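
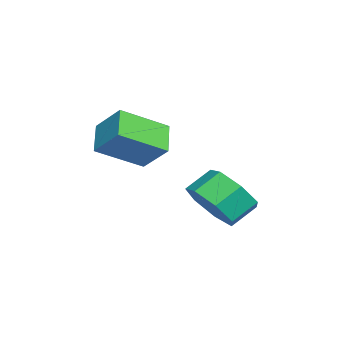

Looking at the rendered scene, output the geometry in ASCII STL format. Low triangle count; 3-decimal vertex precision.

solid 
facet normal -0.395 -0.638 -0.660
outer loop
vertex -0.376 -1.958 1.318
vertex -1.399 -2.091 2.059
vertex -1.21 -0.517 0.424
endloop
endfacet
facet normal 0.806 0.104 -0.583
outer loop
vertex -0.661 0.371 1.341
vertex -0.376 -1.958 1.318
vertex -1.21 -0.517 0.424
endloop
endfacet
facet normal -0.395 -0.639 -0.660
outer loop
vertex -1.21 -0.517 0.424
vertex -1.399 -2.091 2.059
vertex -2.233 -0.65 1.164
endloop
endfacet
facet normal -0.442 0.762 -0.474
outer loop
vertex -2.233 -0.65 1.164
vertex -0.661 0.371 1.341
vertex -1.21 -0.517 0.424
endloop
endfacet
facet normal 0.442 -0.762 0.473
outer loop
vertex -0.376 -1.958 1.318
vertex -0.85 -1.203 2.976
vertex -1.399 -2.091 2.059
endloop
endfacet
facet normal 0.806 0.104 -0.583
outer loop
vertex 0.173 -1.07 2.236
vertex -0.376 -1.958 1.318
vertex -0.661 0.371 1.341
endloop
endfacet
facet normal 0.441 -0.762 0.473
outer loop
vertex 0.173 -1.07 2.236
vertex -0.85 -1.203 2.976
vertex -0.376 -1.958 1.318
endloop
endfacet
facet normal -0.806 -0.104 0.583
outer loop
vertex -1.399 -2.091 2.059
vertex -0.85 -1.203 2.976
vertex -2.233 -0.65 1.164
endloop
endfacet
facet normal -0.442 0.762 -0.473
outer loop
vertex -1.684 0.238 2.082
vertex -0.661 0.371 1.341
vertex -2.233 -0.65 1.164
endloop
endfacet
facet normal -0.806 -0.105 0.583
outer loop
vertex -2.233 -0.65 1.164
vertex -0.85 -1.203 2.976
vertex -1.684 0.238 2.082
endloop
endfacet
facet normal 0.395 0.639 0.660
outer loop
vertex -1.684 0.238 2.082
vertex 0.173 -1.07 2.236
vertex -0.661 0.371 1.341
endloop
endfacet
facet normal 0.395 0.638 0.661
outer loop
vertex -0.85 -1.203 2.976
vertex 0.173 -1.07 2.236
vertex -1.684 0.238 2.082
endloop
endfacet
facet normal 0.490 -0.640 -0.592
outer loop
vertex -0.144 1.287 -0.159
vertex -0.661 1.695 -1.028
vertex 0.285 2.013 -0.588
endloop
endfacet
facet normal 0.745 -0.047 0.666
outer loop
vertex -0.144 1.287 -0.159
vertex 0.285 2.013 -0.588
vertex -0.702 2.017 0.516
endloop
endfacet
facet normal 0.745 -0.046 0.666
outer loop
vertex -0.702 2.017 0.516
vertex 0.285 2.013 -0.588
vertex -0.274 2.742 0.087
endloop
endfacet
facet normal -0.490 0.640 0.592
outer loop
vertex -0.702 2.017 0.516
vertex -0.274 2.742 0.087
vertex -1.219 2.425 -0.352
endloop
endfacet
facet normal 0.490 -0.639 -0.593
outer loop
vertex 0.285 2.013 -0.588
vertex -0.661 1.695 -1.028
vertex 0.001 2.5 -1.348
endloop
endfacet
facet normal 0.818 0.572 0.060
outer loop
vertex 0.285 2.013 -0.588
vertex 0.001 2.5 -1.348
vertex -0.274 2.742 0.087
endloop
endfacet
facet normal 0.819 0.571 0.061
outer loop
vertex -0.274 2.742 0.087
vertex 0.001 2.5 -1.348
vertex -0.557 3.229 -0.673
endloop
endfacet
facet normal -0.490 0.640 0.592
outer loop
vertex -0.274 2.742 0.087
vertex -0.557 3.229 -0.673
vertex -1.219 2.425 -0.352
endloop
endfacet
facet normal 0.491 -0.639 -0.592
outer loop
vertex 0.001 2.5 -1.348
vertex -0.661 1.695 -1.028
vertex -0.781 2.38 -1.867
endloop
endfacet
facet normal 0.276 0.758 -0.591
outer loop
vertex 0.001 2.5 -1.348
vertex -0.781 2.38 -1.867
vertex -0.557 3.229 -0.673
endloop
endfacet
facet normal 0.277 0.758 -0.591
outer loop
vertex -0.557 3.229 -0.673
vertex -0.781 2.38 -1.867
vertex -1.339 3.11 -1.192
endloop
endfacet
facet normal -0.490 0.640 0.592
outer loop
vertex -0.557 3.229 -0.673
vertex -1.339 3.11 -1.192
vertex -1.219 2.425 -0.352
endloop
endfacet
facet normal 0.490 -0.640 -0.592
outer loop
vertex -0.781 2.38 -1.867
vertex -0.661 1.695 -1.028
vertex -1.472 1.745 -1.753
endloop
endfacet
facet normal -0.475 0.374 -0.797
outer loop
vertex -0.781 2.38 -1.867
vertex -1.472 1.745 -1.753
vertex -1.339 3.11 -1.192
endloop
endfacet
facet normal -0.474 0.374 -0.797
outer loop
vertex -1.339 3.11 -1.192
vertex -1.472 1.745 -1.753
vertex -2.031 2.475 -1.078
endloop
endfacet
facet normal -0.490 0.640 0.592
outer loop
vertex -1.339 3.11 -1.192
vertex -2.031 2.475 -1.078
vertex -1.219 2.425 -0.352
endloop
endfacet
facet normal 0.490 -0.640 -0.592
outer loop
vertex -1.472 1.745 -1.753
vertex -0.661 1.695 -1.028
vertex -1.553 1.073 -1.093
endloop
endfacet
facet normal -0.867 -0.291 -0.403
outer loop
vertex -1.472 1.745 -1.753
vertex -1.553 1.073 -1.093
vertex -2.031 2.475 -1.078
endloop
endfacet
facet normal -0.867 -0.291 -0.404
outer loop
vertex -2.031 2.475 -1.078
vertex -1.553 1.073 -1.093
vertex -2.112 1.802 -0.418
endloop
endfacet
facet normal -0.490 0.640 0.592
outer loop
vertex -2.031 2.475 -1.078
vertex -2.112 1.802 -0.418
vertex -1.219 2.425 -0.352
endloop
endfacet
facet normal 0.489 -0.640 -0.592
outer loop
vertex -1.553 1.073 -1.093
vertex -0.661 1.695 -1.028
vertex -0.962 0.869 -0.384
endloop
endfacet
facet normal -0.607 -0.738 0.294
outer loop
vertex -1.553 1.073 -1.093
vertex -0.962 0.869 -0.384
vertex -2.112 1.802 -0.418
endloop
endfacet
facet normal -0.607 -0.738 0.295
outer loop
vertex -2.112 1.802 -0.418
vertex -0.962 0.869 -0.384
vertex -1.52 1.598 0.291
endloop
endfacet
facet normal -0.490 0.639 0.593
outer loop
vertex -2.112 1.802 -0.418
vertex -1.52 1.598 0.291
vertex -1.219 2.425 -0.352
endloop
endfacet
facet normal 0.490 -0.640 -0.592
outer loop
vertex -0.962 0.869 -0.384
vertex -0.661 1.695 -1.028
vertex -0.144 1.287 -0.159
endloop
endfacet
facet normal 0.110 -0.629 0.770
outer loop
vertex -0.962 0.869 -0.384
vertex -0.144 1.287 -0.159
vertex -1.52 1.598 0.291
endloop
endfacet
facet normal 0.110 -0.628 0.770
outer loop
vertex -1.52 1.598 0.291
vertex -0.144 1.287 -0.159
vertex -0.702 2.017 0.516
endloop
endfacet
facet normal -0.490 0.639 0.592
outer loop
vertex -1.52 1.598 0.291
vertex -0.702 2.017 0.516
vertex -1.219 2.425 -0.352
endloop
endfacet

endsolid


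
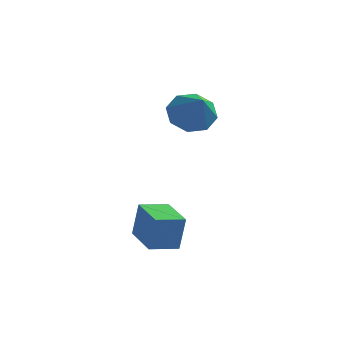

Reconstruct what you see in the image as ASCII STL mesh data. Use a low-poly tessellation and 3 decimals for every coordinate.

solid 
facet normal -0.670 0.743 0.010
outer loop
vertex 0.261 0.602 0.872
vertex 0.933 1.21 0.714
vertex 0.109 0.48 -0.241
endloop
endfacet
facet normal -0.730 -0.662 0.172
outer loop
vertex 0.967 -0.47 -0.254
vertex 0.261 0.602 0.872
vertex 0.109 0.48 -0.241
endloop
endfacet
facet normal -0.670 0.743 0.010
outer loop
vertex 0.109 0.48 -0.241
vertex 0.933 1.21 0.714
vertex 0.781 1.088 -0.399
endloop
endfacet
facet normal -0.134 -0.108 -0.985
outer loop
vertex 0.781 1.088 -0.399
vertex 0.967 -0.47 -0.254
vertex 0.109 0.48 -0.241
endloop
endfacet
facet normal 0.134 0.108 0.985
outer loop
vertex 0.261 0.602 0.872
vertex 1.791 0.26 0.701
vertex 0.933 1.21 0.714
endloop
endfacet
facet normal -0.730 -0.662 0.172
outer loop
vertex 1.119 -0.348 0.859
vertex 0.261 0.602 0.872
vertex 0.967 -0.47 -0.254
endloop
endfacet
facet normal 0.134 0.108 0.985
outer loop
vertex 1.119 -0.348 0.859
vertex 1.791 0.26 0.701
vertex 0.261 0.602 0.872
endloop
endfacet
facet normal 0.730 0.662 -0.172
outer loop
vertex 0.933 1.21 0.714
vertex 1.791 0.26 0.701
vertex 0.781 1.088 -0.399
endloop
endfacet
facet normal -0.134 -0.108 -0.985
outer loop
vertex 1.639 0.138 -0.412
vertex 0.967 -0.47 -0.254
vertex 0.781 1.088 -0.399
endloop
endfacet
facet normal 0.730 0.662 -0.172
outer loop
vertex 0.781 1.088 -0.399
vertex 1.791 0.26 0.701
vertex 1.639 0.138 -0.412
endloop
endfacet
facet normal 0.670 -0.743 -0.010
outer loop
vertex 1.639 0.138 -0.412
vertex 1.119 -0.348 0.859
vertex 0.967 -0.47 -0.254
endloop
endfacet
facet normal 0.670 -0.743 -0.010
outer loop
vertex 1.791 0.26 0.701
vertex 1.119 -0.348 0.859
vertex 1.639 0.138 -0.412
endloop
endfacet
facet normal -0.456 0.593 -0.664
outer loop
vertex 1.368 3.228 2.909
vertex 0.834 3.417 3.445
vertex 1.525 3.707 3.229
endloop
endfacet
facet normal 0.965 -0.219 -0.146
outer loop
vertex 1.368 3.228 2.909
vertex 1.525 3.707 3.229
vertex 1.446 2.623 4.335
endloop
endfacet
facet normal -0.456 0.593 -0.663
outer loop
vertex 1.525 3.707 3.229
vertex 0.834 3.417 3.445
vertex 1.278 4.016 3.675
endloop
endfacet
facet normal 0.910 0.262 0.322
outer loop
vertex 1.525 3.707 3.229
vertex 1.278 4.016 3.675
vertex 1.446 2.623 4.335
endloop
endfacet
facet normal -0.456 0.593 -0.664
outer loop
vertex 1.278 4.016 3.675
vertex 0.834 3.417 3.445
vertex 0.77 3.975 3.987
endloop
endfacet
facet normal 0.448 0.426 0.786
outer loop
vertex 1.278 4.016 3.675
vertex 0.77 3.975 3.987
vertex 1.446 2.623 4.335
endloop
endfacet
facet normal -0.457 0.592 -0.664
outer loop
vertex 0.77 3.975 3.987
vertex 0.834 3.417 3.445
vertex 0.3 3.607 3.982
endloop
endfacet
facet normal -0.148 0.176 0.973
outer loop
vertex 0.77 3.975 3.987
vertex 0.3 3.607 3.982
vertex 1.446 2.623 4.335
endloop
endfacet
facet normal -0.457 0.592 -0.664
outer loop
vertex 0.3 3.607 3.982
vertex 0.834 3.417 3.445
vertex 0.143 3.127 3.662
endloop
endfacet
facet normal -0.532 -0.342 0.774
outer loop
vertex 0.3 3.607 3.982
vertex 0.143 3.127 3.662
vertex 1.446 2.623 4.335
endloop
endfacet
facet normal -0.457 0.593 -0.663
outer loop
vertex 0.143 3.127 3.662
vertex 0.834 3.417 3.445
vertex 0.391 2.818 3.215
endloop
endfacet
facet normal -0.477 -0.824 0.305
outer loop
vertex 0.143 3.127 3.662
vertex 0.391 2.818 3.215
vertex 1.446 2.623 4.335
endloop
endfacet
facet normal -0.456 0.592 -0.664
outer loop
vertex 0.391 2.818 3.215
vertex 0.834 3.417 3.445
vertex 0.898 2.86 2.904
endloop
endfacet
facet normal -0.015 -0.987 -0.158
outer loop
vertex 0.391 2.818 3.215
vertex 0.898 2.86 2.904
vertex 1.446 2.623 4.335
endloop
endfacet
facet normal -0.457 0.592 -0.664
outer loop
vertex 0.898 2.86 2.904
vertex 0.834 3.417 3.445
vertex 1.368 3.228 2.909
endloop
endfacet
facet normal 0.581 -0.737 -0.345
outer loop
vertex 0.898 2.86 2.904
vertex 1.368 3.228 2.909
vertex 1.446 2.623 4.335
endloop
endfacet

endsolid


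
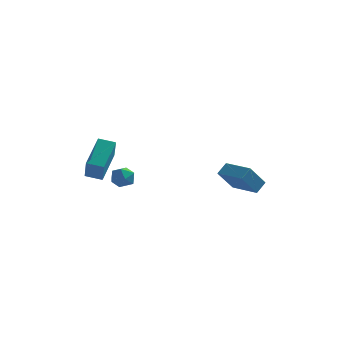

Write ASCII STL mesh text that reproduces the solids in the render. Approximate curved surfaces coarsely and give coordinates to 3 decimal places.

solid 
facet normal -0.377 -0.531 0.759
outer loop
vertex 3.38 -0.604 0.233
vertex 1.929 0.316 0.156
vertex 3.055 -1.162 -0.319
endloop
endfacet
facet normal 0.843 -0.536 0.045
outer loop
vertex 3.671 -0.296 -1.556
vertex 3.38 -0.604 0.233
vertex 3.055 -1.162 -0.319
endloop
endfacet
facet normal -0.378 -0.532 0.758
outer loop
vertex 3.055 -1.162 -0.319
vertex 1.929 0.316 0.156
vertex 1.605 -0.242 -0.397
endloop
endfacet
facet normal -0.382 -0.657 -0.650
outer loop
vertex 1.605 -0.242 -0.397
vertex 3.671 -0.296 -1.556
vertex 3.055 -1.162 -0.319
endloop
endfacet
facet normal 0.382 0.657 0.650
outer loop
vertex 3.38 -0.604 0.233
vertex 2.545 1.182 -1.081
vertex 1.929 0.316 0.156
endloop
endfacet
facet normal 0.844 -0.535 0.045
outer loop
vertex 3.995 0.262 -1.003
vertex 3.38 -0.604 0.233
vertex 3.671 -0.296 -1.556
endloop
endfacet
facet normal 0.382 0.657 0.650
outer loop
vertex 3.995 0.262 -1.003
vertex 2.545 1.182 -1.081
vertex 3.38 -0.604 0.233
endloop
endfacet
facet normal -0.844 0.535 -0.046
outer loop
vertex 1.929 0.316 0.156
vertex 2.545 1.182 -1.081
vertex 1.605 -0.242 -0.397
endloop
endfacet
facet normal -0.382 -0.657 -0.650
outer loop
vertex 2.22 0.624 -1.633
vertex 3.671 -0.296 -1.556
vertex 1.605 -0.242 -0.397
endloop
endfacet
facet normal -0.843 0.535 -0.045
outer loop
vertex 1.605 -0.242 -0.397
vertex 2.545 1.182 -1.081
vertex 2.22 0.624 -1.633
endloop
endfacet
facet normal 0.378 0.532 -0.758
outer loop
vertex 2.22 0.624 -1.633
vertex 3.995 0.262 -1.003
vertex 3.671 -0.296 -1.556
endloop
endfacet
facet normal 0.378 0.531 -0.759
outer loop
vertex 2.545 1.182 -1.081
vertex 3.995 0.262 -1.003
vertex 2.22 0.624 -1.633
endloop
endfacet
facet normal -0.885 0.460 -0.078
outer loop
vertex -3.608 0.074 -1.108
vertex -3.914 -0.558 -1.363
vertex -3.905 -0.417 -0.63
endloop
endfacet
facet normal -0.497 0.741 0.452
outer loop
vertex -3.608 0.074 -1.108
vertex -3.905 -0.417 -0.63
vertex -3.258 -0.082 -0.467
endloop
endfacet
facet normal 0.117 0.978 0.174
outer loop
vertex -3.608 0.074 -1.108
vertex -3.258 -0.082 -0.467
vertex -2.867 -0.016 -1.1
endloop
endfacet
facet normal 0.108 0.843 -0.527
outer loop
vertex -3.608 0.074 -1.108
vertex -2.867 -0.016 -1.1
vertex -3.272 -0.31 -1.654
endloop
endfacet
facet normal -0.511 0.523 -0.682
outer loop
vertex -3.608 0.074 -1.108
vertex -3.272 -0.31 -1.654
vertex -3.914 -0.558 -1.363
endloop
endfacet
facet normal -0.344 0.219 0.913
outer loop
vertex -3.258 -0.082 -0.467
vertex -3.905 -0.417 -0.63
vertex -3.348 -0.81 -0.326
endloop
endfacet
facet normal -0.970 -0.235 0.057
outer loop
vertex -3.905 -0.417 -0.63
vertex -3.914 -0.558 -1.363
vertex -3.753 -1.104 -0.88
endloop
endfacet
facet normal -0.366 -0.133 -0.921
outer loop
vertex -3.914 -0.558 -1.363
vertex -3.272 -0.31 -1.654
vertex -3.362 -1.038 -1.513
endloop
endfacet
facet normal 0.636 0.384 -0.669
outer loop
vertex -3.272 -0.31 -1.654
vertex -2.867 -0.016 -1.1
vertex -2.715 -0.703 -1.35
endloop
endfacet
facet normal 0.650 0.602 0.464
outer loop
vertex -2.867 -0.016 -1.1
vertex -3.258 -0.082 -0.467
vertex -2.706 -0.562 -0.617
endloop
endfacet
facet normal -0.108 -0.843 0.527
outer loop
vertex -3.012 -1.194 -0.872
vertex -3.348 -0.81 -0.326
vertex -3.753 -1.104 -0.88
endloop
endfacet
facet normal -0.117 -0.978 -0.174
outer loop
vertex -3.012 -1.194 -0.872
vertex -3.753 -1.104 -0.88
vertex -3.362 -1.038 -1.513
endloop
endfacet
facet normal 0.497 -0.741 -0.452
outer loop
vertex -3.012 -1.194 -0.872
vertex -3.362 -1.038 -1.513
vertex -2.715 -0.703 -1.35
endloop
endfacet
facet normal 0.885 -0.460 0.078
outer loop
vertex -3.012 -1.194 -0.872
vertex -2.715 -0.703 -1.35
vertex -2.706 -0.562 -0.617
endloop
endfacet
facet normal 0.511 -0.523 0.682
outer loop
vertex -3.012 -1.194 -0.872
vertex -2.706 -0.562 -0.617
vertex -3.348 -0.81 -0.326
endloop
endfacet
facet normal -0.636 -0.384 0.669
outer loop
vertex -3.753 -1.104 -0.88
vertex -3.348 -0.81 -0.326
vertex -3.905 -0.417 -0.63
endloop
endfacet
facet normal -0.650 -0.602 -0.464
outer loop
vertex -3.362 -1.038 -1.513
vertex -3.753 -1.104 -0.88
vertex -3.914 -0.558 -1.363
endloop
endfacet
facet normal 0.344 -0.219 -0.913
outer loop
vertex -2.715 -0.703 -1.35
vertex -3.362 -1.038 -1.513
vertex -3.272 -0.31 -1.654
endloop
endfacet
facet normal 0.970 0.235 -0.057
outer loop
vertex -2.706 -0.562 -0.617
vertex -2.715 -0.703 -1.35
vertex -2.867 -0.016 -1.1
endloop
endfacet
facet normal 0.366 0.133 0.921
outer loop
vertex -3.348 -0.81 -0.326
vertex -2.706 -0.562 -0.617
vertex -3.258 -0.082 -0.467
endloop
endfacet
facet normal -0.971 -0.071 0.227
outer loop
vertex -4.106 -4.379 1.246
vertex -3.955 -2.741 2.401
vertex -4.449 -3.504 0.051
endloop
endfacet
facet normal -0.076 -0.815 -0.575
outer loop
vertex -3.545 -3.439 -0.161
vertex -4.106 -4.379 1.246
vertex -4.449 -3.504 0.051
endloop
endfacet
facet normal -0.971 -0.070 0.227
outer loop
vertex -4.449 -3.504 0.051
vertex -3.955 -2.741 2.401
vertex -4.297 -1.866 1.205
endloop
endfacet
facet normal -0.226 0.575 -0.786
outer loop
vertex -4.297 -1.866 1.205
vertex -3.545 -3.439 -0.161
vertex -4.449 -3.504 0.051
endloop
endfacet
facet normal 0.226 -0.575 0.786
outer loop
vertex -4.106 -4.379 1.246
vertex -3.051 -2.676 2.189
vertex -3.955 -2.741 2.401
endloop
endfacet
facet normal -0.076 -0.815 -0.575
outer loop
vertex -3.203 -4.314 1.035
vertex -4.106 -4.379 1.246
vertex -3.545 -3.439 -0.161
endloop
endfacet
facet normal 0.225 -0.575 0.787
outer loop
vertex -3.203 -4.314 1.035
vertex -3.051 -2.676 2.189
vertex -4.106 -4.379 1.246
endloop
endfacet
facet normal 0.076 0.815 0.574
outer loop
vertex -3.955 -2.741 2.401
vertex -3.051 -2.676 2.189
vertex -4.297 -1.866 1.205
endloop
endfacet
facet normal -0.225 0.575 -0.786
outer loop
vertex -3.394 -1.801 0.994
vertex -3.545 -3.439 -0.161
vertex -4.297 -1.866 1.205
endloop
endfacet
facet normal 0.076 0.815 0.575
outer loop
vertex -4.297 -1.866 1.205
vertex -3.051 -2.676 2.189
vertex -3.394 -1.801 0.994
endloop
endfacet
facet normal 0.971 0.070 -0.226
outer loop
vertex -3.394 -1.801 0.994
vertex -3.203 -4.314 1.035
vertex -3.545 -3.439 -0.161
endloop
endfacet
facet normal 0.971 0.070 -0.227
outer loop
vertex -3.051 -2.676 2.189
vertex -3.203 -4.314 1.035
vertex -3.394 -1.801 0.994
endloop
endfacet

endsolid


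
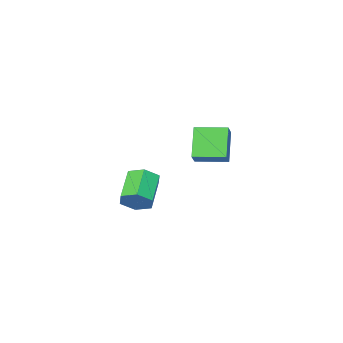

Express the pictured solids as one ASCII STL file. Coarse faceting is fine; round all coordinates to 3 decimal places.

solid 
facet normal 0.648 0.486 -0.587
outer loop
vertex 2.453 2.45 0.964
vertex 2.17 2.04 0.312
vertex 1.829 2.754 0.527
endloop
endfacet
facet normal -0.041 0.792 0.610
outer loop
vertex 2.453 2.45 0.964
vertex 1.829 2.754 0.527
vertex 1.333 1.61 1.979
endloop
endfacet
facet normal -0.040 0.792 0.610
outer loop
vertex 1.333 1.61 1.979
vertex 1.829 2.754 0.527
vertex 0.709 1.914 1.543
endloop
endfacet
facet normal -0.647 -0.486 0.587
outer loop
vertex 1.333 1.61 1.979
vertex 0.709 1.914 1.543
vertex 1.05 1.2 1.328
endloop
endfacet
facet normal 0.647 0.486 -0.587
outer loop
vertex 1.829 2.754 0.527
vertex 2.17 2.04 0.312
vertex 1.546 2.344 -0.124
endloop
endfacet
facet normal -0.679 0.717 -0.156
outer loop
vertex 1.829 2.754 0.527
vertex 1.546 2.344 -0.124
vertex 0.709 1.914 1.543
endloop
endfacet
facet normal -0.679 0.717 -0.156
outer loop
vertex 0.709 1.914 1.543
vertex 1.546 2.344 -0.124
vertex 0.426 1.504 0.891
endloop
endfacet
facet normal -0.648 -0.486 0.587
outer loop
vertex 0.709 1.914 1.543
vertex 0.426 1.504 0.891
vertex 1.05 1.2 1.328
endloop
endfacet
facet normal 0.647 0.486 -0.587
outer loop
vertex 1.546 2.344 -0.124
vertex 2.17 2.04 0.312
vertex 1.887 1.63 -0.339
endloop
endfacet
facet normal -0.639 -0.074 -0.766
outer loop
vertex 1.546 2.344 -0.124
vertex 1.887 1.63 -0.339
vertex 0.426 1.504 0.891
endloop
endfacet
facet normal -0.639 -0.074 -0.766
outer loop
vertex 0.426 1.504 0.891
vertex 1.887 1.63 -0.339
vertex 0.767 0.79 0.676
endloop
endfacet
facet normal -0.648 -0.486 0.587
outer loop
vertex 0.426 1.504 0.891
vertex 0.767 0.79 0.676
vertex 1.05 1.2 1.328
endloop
endfacet
facet normal 0.647 0.486 -0.587
outer loop
vertex 1.887 1.63 -0.339
vertex 2.17 2.04 0.312
vertex 2.511 1.326 0.097
endloop
endfacet
facet normal 0.041 -0.791 -0.610
outer loop
vertex 1.887 1.63 -0.339
vertex 2.511 1.326 0.097
vertex 0.767 0.79 0.676
endloop
endfacet
facet normal 0.041 -0.792 -0.609
outer loop
vertex 0.767 0.79 0.676
vertex 2.511 1.326 0.097
vertex 1.391 0.486 1.113
endloop
endfacet
facet normal -0.648 -0.486 0.587
outer loop
vertex 0.767 0.79 0.676
vertex 1.391 0.486 1.113
vertex 1.05 1.2 1.328
endloop
endfacet
facet normal 0.648 0.486 -0.587
outer loop
vertex 2.511 1.326 0.097
vertex 2.17 2.04 0.312
vertex 2.794 1.736 0.749
endloop
endfacet
facet normal 0.679 -0.717 0.156
outer loop
vertex 2.511 1.326 0.097
vertex 2.794 1.736 0.749
vertex 1.391 0.486 1.113
endloop
endfacet
facet normal 0.679 -0.717 0.156
outer loop
vertex 1.391 0.486 1.113
vertex 2.794 1.736 0.749
vertex 1.674 0.896 1.764
endloop
endfacet
facet normal -0.647 -0.486 0.587
outer loop
vertex 1.391 0.486 1.113
vertex 1.674 0.896 1.764
vertex 1.05 1.2 1.328
endloop
endfacet
facet normal 0.648 0.486 -0.587
outer loop
vertex 2.794 1.736 0.749
vertex 2.17 2.04 0.312
vertex 2.453 2.45 0.964
endloop
endfacet
facet normal 0.639 0.074 0.766
outer loop
vertex 2.794 1.736 0.749
vertex 2.453 2.45 0.964
vertex 1.674 0.896 1.764
endloop
endfacet
facet normal 0.639 0.074 0.766
outer loop
vertex 1.674 0.896 1.764
vertex 2.453 2.45 0.964
vertex 1.333 1.61 1.979
endloop
endfacet
facet normal -0.647 -0.486 0.587
outer loop
vertex 1.674 0.896 1.764
vertex 1.333 1.61 1.979
vertex 1.05 1.2 1.328
endloop
endfacet
facet normal -0.637 -0.507 -0.581
outer loop
vertex -3.764 -0.649 2.579
vertex -4.808 0.589 2.644
vertex -2.976 0.095 1.067
endloop
endfacet
facet normal 0.644 -0.764 -0.040
outer loop
vertex -2.352 0.591 1.636
vertex -3.764 -0.649 2.579
vertex -2.976 0.095 1.067
endloop
endfacet
facet normal -0.637 -0.507 -0.581
outer loop
vertex -2.976 0.095 1.067
vertex -4.808 0.589 2.644
vertex -4.02 1.332 1.132
endloop
endfacet
facet normal 0.423 0.400 -0.813
outer loop
vertex -4.02 1.332 1.132
vertex -2.352 0.591 1.636
vertex -2.976 0.095 1.067
endloop
endfacet
facet normal -0.423 -0.400 0.813
outer loop
vertex -3.764 -0.649 2.579
vertex -4.184 1.085 3.213
vertex -4.808 0.589 2.644
endloop
endfacet
facet normal 0.644 -0.764 -0.040
outer loop
vertex -3.14 -0.152 3.148
vertex -3.764 -0.649 2.579
vertex -2.352 0.591 1.636
endloop
endfacet
facet normal -0.423 -0.400 0.813
outer loop
vertex -3.14 -0.152 3.148
vertex -4.184 1.085 3.213
vertex -3.764 -0.649 2.579
endloop
endfacet
facet normal -0.644 0.764 0.040
outer loop
vertex -4.808 0.589 2.644
vertex -4.184 1.085 3.213
vertex -4.02 1.332 1.132
endloop
endfacet
facet normal 0.423 0.400 -0.813
outer loop
vertex -3.396 1.829 1.701
vertex -2.352 0.591 1.636
vertex -4.02 1.332 1.132
endloop
endfacet
facet normal -0.644 0.764 0.040
outer loop
vertex -4.02 1.332 1.132
vertex -4.184 1.085 3.213
vertex -3.396 1.829 1.701
endloop
endfacet
facet normal 0.637 0.507 0.581
outer loop
vertex -3.396 1.829 1.701
vertex -3.14 -0.152 3.148
vertex -2.352 0.591 1.636
endloop
endfacet
facet normal 0.637 0.507 0.581
outer loop
vertex -4.184 1.085 3.213
vertex -3.14 -0.152 3.148
vertex -3.396 1.829 1.701
endloop
endfacet

endsolid


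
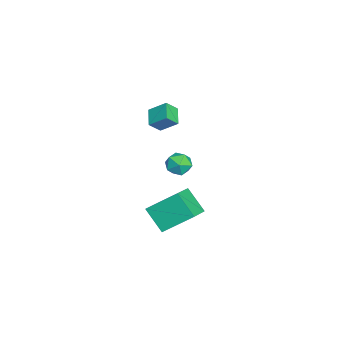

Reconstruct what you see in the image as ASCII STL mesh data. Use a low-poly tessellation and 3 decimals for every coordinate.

solid 
facet normal -0.880 0.271 -0.390
outer loop
vertex 2.732 0.111 -0.049
vertex 2.67 1.734 1.218
vertex 3.515 1.024 -1.179
endloop
endfacet
facet normal 0.030 -0.788 -0.616
outer loop
vertex 4.87 0.606 -0.578
vertex 2.732 0.111 -0.049
vertex 3.515 1.024 -1.179
endloop
endfacet
facet normal -0.880 0.271 -0.390
outer loop
vertex 3.515 1.024 -1.179
vertex 2.67 1.734 1.218
vertex 3.453 2.647 0.088
endloop
endfacet
facet normal 0.474 0.553 -0.685
outer loop
vertex 3.453 2.647 0.088
vertex 4.87 0.606 -0.578
vertex 3.515 1.024 -1.179
endloop
endfacet
facet normal -0.474 -0.553 0.685
outer loop
vertex 2.732 0.111 -0.049
vertex 4.025 1.316 1.819
vertex 2.67 1.734 1.218
endloop
endfacet
facet normal 0.030 -0.788 -0.616
outer loop
vertex 4.087 -0.307 0.552
vertex 2.732 0.111 -0.049
vertex 4.87 0.606 -0.578
endloop
endfacet
facet normal -0.474 -0.553 0.685
outer loop
vertex 4.087 -0.307 0.552
vertex 4.025 1.316 1.819
vertex 2.732 0.111 -0.049
endloop
endfacet
facet normal -0.030 0.788 0.616
outer loop
vertex 2.67 1.734 1.218
vertex 4.025 1.316 1.819
vertex 3.453 2.647 0.088
endloop
endfacet
facet normal 0.474 0.553 -0.685
outer loop
vertex 4.808 2.229 0.689
vertex 4.87 0.606 -0.578
vertex 3.453 2.647 0.088
endloop
endfacet
facet normal -0.030 0.788 0.616
outer loop
vertex 3.453 2.647 0.088
vertex 4.025 1.316 1.819
vertex 4.808 2.229 0.689
endloop
endfacet
facet normal 0.880 -0.271 0.390
outer loop
vertex 4.808 2.229 0.689
vertex 4.087 -0.307 0.552
vertex 4.87 0.606 -0.578
endloop
endfacet
facet normal 0.880 -0.271 0.390
outer loop
vertex 4.025 1.316 1.819
vertex 4.087 -0.307 0.552
vertex 4.808 2.229 0.689
endloop
endfacet
facet normal -0.178 0.849 0.498
outer loop
vertex -3.74 1.337 -1.119
vertex -3.219 1.074 -0.484
vertex -2.899 1.528 -1.144
endloop
endfacet
facet normal -0.223 0.953 -0.207
outer loop
vertex -3.74 1.337 -1.119
vertex -2.899 1.528 -1.144
vertex -3.306 1.277 -1.862
endloop
endfacet
facet normal -0.723 0.513 -0.464
outer loop
vertex -3.74 1.337 -1.119
vertex -3.306 1.277 -1.862
vertex -3.877 0.668 -1.645
endloop
endfacet
facet normal -0.987 0.137 0.083
outer loop
vertex -3.74 1.337 -1.119
vertex -3.877 0.668 -1.645
vertex -3.823 0.543 -0.794
endloop
endfacet
facet normal -0.651 0.345 0.677
outer loop
vertex -3.74 1.337 -1.119
vertex -3.823 0.543 -0.794
vertex -3.219 1.074 -0.484
endloop
endfacet
facet normal 0.403 0.768 -0.497
outer loop
vertex -3.306 1.277 -1.862
vertex -2.899 1.528 -1.144
vertex -2.517 0.977 -1.686
endloop
endfacet
facet normal 0.475 0.600 0.643
outer loop
vertex -2.899 1.528 -1.144
vertex -3.219 1.074 -0.484
vertex -2.463 0.852 -0.835
endloop
endfacet
facet normal -0.290 -0.215 0.933
outer loop
vertex -3.219 1.074 -0.484
vertex -3.823 0.543 -0.794
vertex -3.034 0.243 -0.618
endloop
endfacet
facet normal -0.834 -0.551 -0.028
outer loop
vertex -3.823 0.543 -0.794
vertex -3.877 0.668 -1.645
vertex -3.441 -0.008 -1.336
endloop
endfacet
facet normal -0.407 0.056 -0.912
outer loop
vertex -3.877 0.668 -1.645
vertex -3.306 1.277 -1.862
vertex -3.121 0.446 -1.996
endloop
endfacet
facet normal 0.987 -0.137 -0.083
outer loop
vertex -2.6 0.183 -1.361
vertex -2.517 0.977 -1.686
vertex -2.463 0.852 -0.835
endloop
endfacet
facet normal 0.723 -0.513 0.464
outer loop
vertex -2.6 0.183 -1.361
vertex -2.463 0.852 -0.835
vertex -3.034 0.243 -0.618
endloop
endfacet
facet normal 0.223 -0.953 0.207
outer loop
vertex -2.6 0.183 -1.361
vertex -3.034 0.243 -0.618
vertex -3.441 -0.008 -1.336
endloop
endfacet
facet normal 0.178 -0.849 -0.498
outer loop
vertex -2.6 0.183 -1.361
vertex -3.441 -0.008 -1.336
vertex -3.121 0.446 -1.996
endloop
endfacet
facet normal 0.651 -0.345 -0.677
outer loop
vertex -2.6 0.183 -1.361
vertex -3.121 0.446 -1.996
vertex -2.517 0.977 -1.686
endloop
endfacet
facet normal 0.834 0.551 0.028
outer loop
vertex -2.463 0.852 -0.835
vertex -2.517 0.977 -1.686
vertex -2.899 1.528 -1.144
endloop
endfacet
facet normal 0.407 -0.056 0.912
outer loop
vertex -3.034 0.243 -0.618
vertex -2.463 0.852 -0.835
vertex -3.219 1.074 -0.484
endloop
endfacet
facet normal -0.403 -0.768 0.497
outer loop
vertex -3.441 -0.008 -1.336
vertex -3.034 0.243 -0.618
vertex -3.823 0.543 -0.794
endloop
endfacet
facet normal -0.475 -0.600 -0.643
outer loop
vertex -3.121 0.446 -1.996
vertex -3.441 -0.008 -1.336
vertex -3.877 0.668 -1.645
endloop
endfacet
facet normal 0.290 0.215 -0.933
outer loop
vertex -2.517 0.977 -1.686
vertex -3.121 0.446 -1.996
vertex -3.306 1.277 -1.862
endloop
endfacet
facet normal -0.914 -0.105 0.391
outer loop
vertex -2.053 0.193 4.447
vertex -2.399 0.773 3.794
vertex -2.262 -0.774 3.7
endloop
endfacet
facet normal 0.368 -0.617 0.696
outer loop
vertex -1.201 -0.653 3.246
vertex -2.053 0.193 4.447
vertex -2.262 -0.774 3.7
endloop
endfacet
facet normal -0.914 -0.105 0.391
outer loop
vertex -2.262 -0.774 3.7
vertex -2.399 0.773 3.794
vertex -2.608 -0.194 3.046
endloop
endfacet
facet normal -0.169 -0.780 -0.602
outer loop
vertex -2.608 -0.194 3.046
vertex -1.201 -0.653 3.246
vertex -2.262 -0.774 3.7
endloop
endfacet
facet normal 0.169 0.780 0.603
outer loop
vertex -2.053 0.193 4.447
vertex -1.338 0.894 3.34
vertex -2.399 0.773 3.794
endloop
endfacet
facet normal 0.367 -0.617 0.696
outer loop
vertex -0.992 0.314 3.994
vertex -2.053 0.193 4.447
vertex -1.201 -0.653 3.246
endloop
endfacet
facet normal 0.168 0.780 0.603
outer loop
vertex -0.992 0.314 3.994
vertex -1.338 0.894 3.34
vertex -2.053 0.193 4.447
endloop
endfacet
facet normal -0.368 0.617 -0.695
outer loop
vertex -2.399 0.773 3.794
vertex -1.338 0.894 3.34
vertex -2.608 -0.194 3.046
endloop
endfacet
facet normal -0.169 -0.780 -0.603
outer loop
vertex -1.547 -0.073 2.593
vertex -1.201 -0.653 3.246
vertex -2.608 -0.194 3.046
endloop
endfacet
facet normal -0.367 0.617 -0.696
outer loop
vertex -2.608 -0.194 3.046
vertex -1.338 0.894 3.34
vertex -1.547 -0.073 2.593
endloop
endfacet
facet normal 0.914 0.105 -0.391
outer loop
vertex -1.547 -0.073 2.593
vertex -0.992 0.314 3.994
vertex -1.201 -0.653 3.246
endloop
endfacet
facet normal 0.914 0.104 -0.391
outer loop
vertex -1.338 0.894 3.34
vertex -0.992 0.314 3.994
vertex -1.547 -0.073 2.593
endloop
endfacet

endsolid


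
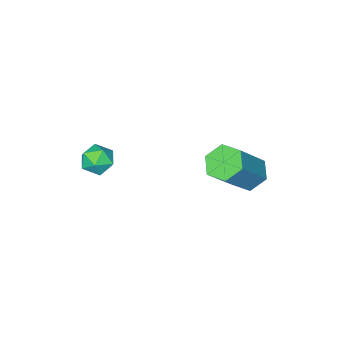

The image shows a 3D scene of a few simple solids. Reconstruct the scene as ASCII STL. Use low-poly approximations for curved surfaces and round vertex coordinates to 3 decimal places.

solid 
facet normal -0.652 -0.058 -0.756
outer loop
vertex -1.465 1.457 -2.284
vertex -1.888 0.927 -1.878
vertex -2.044 1.698 -1.803
endloop
endfacet
facet normal 0.194 0.951 -0.242
outer loop
vertex -1.465 1.457 -2.284
vertex -2.044 1.698 -1.803
vertex -0.089 1.582 -0.689
endloop
endfacet
facet normal 0.194 0.951 -0.242
outer loop
vertex -0.089 1.582 -0.689
vertex -2.044 1.698 -1.803
vertex -0.668 1.823 -0.208
endloop
endfacet
facet normal 0.652 0.060 0.756
outer loop
vertex -0.089 1.582 -0.689
vertex -0.668 1.823 -0.208
vertex -0.512 1.053 -0.282
endloop
endfacet
facet normal -0.652 -0.058 -0.756
outer loop
vertex -2.044 1.698 -1.803
vertex -1.888 0.927 -1.878
vertex -2.467 1.169 -1.397
endloop
endfacet
facet normal -0.537 0.740 0.405
outer loop
vertex -2.044 1.698 -1.803
vertex -2.467 1.169 -1.397
vertex -0.668 1.823 -0.208
endloop
endfacet
facet normal -0.537 0.740 0.405
outer loop
vertex -0.668 1.823 -0.208
vertex -2.467 1.169 -1.397
vertex -1.091 1.294 0.198
endloop
endfacet
facet normal 0.652 0.059 0.756
outer loop
vertex -0.668 1.823 -0.208
vertex -1.091 1.294 0.198
vertex -0.512 1.053 -0.282
endloop
endfacet
facet normal -0.652 -0.060 -0.755
outer loop
vertex -2.467 1.169 -1.397
vertex -1.888 0.927 -1.878
vertex -2.311 0.398 -1.471
endloop
endfacet
facet normal -0.732 -0.210 0.648
outer loop
vertex -2.467 1.169 -1.397
vertex -2.311 0.398 -1.471
vertex -1.091 1.294 0.198
endloop
endfacet
facet normal -0.732 -0.210 0.648
outer loop
vertex -1.091 1.294 0.198
vertex -2.311 0.398 -1.471
vertex -0.935 0.523 0.124
endloop
endfacet
facet normal 0.652 0.059 0.756
outer loop
vertex -1.091 1.294 0.198
vertex -0.935 0.523 0.124
vertex -0.512 1.053 -0.282
endloop
endfacet
facet normal -0.652 -0.060 -0.756
outer loop
vertex -2.311 0.398 -1.471
vertex -1.888 0.927 -1.878
vertex -1.732 0.157 -1.952
endloop
endfacet
facet normal -0.194 -0.951 0.242
outer loop
vertex -2.311 0.398 -1.471
vertex -1.732 0.157 -1.952
vertex -0.935 0.523 0.124
endloop
endfacet
facet normal -0.194 -0.951 0.242
outer loop
vertex -0.935 0.523 0.124
vertex -1.732 0.157 -1.952
vertex -0.356 0.282 -0.357
endloop
endfacet
facet normal 0.652 0.058 0.756
outer loop
vertex -0.935 0.523 0.124
vertex -0.356 0.282 -0.357
vertex -0.512 1.053 -0.282
endloop
endfacet
facet normal -0.652 -0.059 -0.756
outer loop
vertex -1.732 0.157 -1.952
vertex -1.888 0.927 -1.878
vertex -1.309 0.686 -2.358
endloop
endfacet
facet normal 0.537 -0.740 -0.405
outer loop
vertex -1.732 0.157 -1.952
vertex -1.309 0.686 -2.358
vertex -0.356 0.282 -0.357
endloop
endfacet
facet normal 0.537 -0.740 -0.405
outer loop
vertex -0.356 0.282 -0.357
vertex -1.309 0.686 -2.358
vertex 0.067 0.811 -0.763
endloop
endfacet
facet normal 0.652 0.058 0.756
outer loop
vertex -0.356 0.282 -0.357
vertex 0.067 0.811 -0.763
vertex -0.512 1.053 -0.282
endloop
endfacet
facet normal -0.652 -0.059 -0.756
outer loop
vertex -1.309 0.686 -2.358
vertex -1.888 0.927 -1.878
vertex -1.465 1.457 -2.284
endloop
endfacet
facet normal 0.732 0.210 -0.648
outer loop
vertex -1.309 0.686 -2.358
vertex -1.465 1.457 -2.284
vertex 0.067 0.811 -0.763
endloop
endfacet
facet normal 0.732 0.210 -0.648
outer loop
vertex 0.067 0.811 -0.763
vertex -1.465 1.457 -2.284
vertex -0.089 1.582 -0.689
endloop
endfacet
facet normal 0.652 0.060 0.755
outer loop
vertex 0.067 0.811 -0.763
vertex -0.089 1.582 -0.689
vertex -0.512 1.053 -0.282
endloop
endfacet
facet normal -0.943 -0.022 -0.331
outer loop
vertex 2.429 -1.565 -0.398
vertex 2.371 -2.224 -0.188
vertex 2.207 -1.706 0.244
endloop
endfacet
facet normal -0.762 0.635 -0.124
outer loop
vertex 2.429 -1.565 -0.398
vertex 2.207 -1.706 0.244
vertex 2.656 -1.188 0.139
endloop
endfacet
facet normal -0.194 0.840 -0.507
outer loop
vertex 2.429 -1.565 -0.398
vertex 2.656 -1.188 0.139
vertex 3.098 -1.386 -0.358
endloop
endfacet
facet normal -0.025 0.307 -0.951
outer loop
vertex 2.429 -1.565 -0.398
vertex 3.098 -1.386 -0.358
vertex 2.922 -2.026 -0.56
endloop
endfacet
facet normal -0.488 -0.226 -0.843
outer loop
vertex 2.429 -1.565 -0.398
vertex 2.922 -2.026 -0.56
vertex 2.371 -2.224 -0.188
endloop
endfacet
facet normal -0.566 0.604 0.561
outer loop
vertex 2.656 -1.188 0.139
vertex 2.207 -1.706 0.244
vertex 2.738 -1.614 0.68
endloop
endfacet
facet normal -0.859 -0.460 0.226
outer loop
vertex 2.207 -1.706 0.244
vertex 2.371 -2.224 -0.188
vertex 2.562 -2.254 0.478
endloop
endfacet
facet normal -0.123 -0.789 -0.602
outer loop
vertex 2.371 -2.224 -0.188
vertex 2.922 -2.026 -0.56
vertex 3.004 -2.452 -0.019
endloop
endfacet
facet normal 0.625 0.073 -0.777
outer loop
vertex 2.922 -2.026 -0.56
vertex 3.098 -1.386 -0.358
vertex 3.453 -1.934 -0.124
endloop
endfacet
facet normal 0.352 0.934 -0.059
outer loop
vertex 3.098 -1.386 -0.358
vertex 2.656 -1.188 0.139
vertex 3.289 -1.416 0.308
endloop
endfacet
facet normal 0.025 -0.307 0.951
outer loop
vertex 3.231 -2.075 0.518
vertex 2.738 -1.614 0.68
vertex 2.562 -2.254 0.478
endloop
endfacet
facet normal 0.194 -0.840 0.507
outer loop
vertex 3.231 -2.075 0.518
vertex 2.562 -2.254 0.478
vertex 3.004 -2.452 -0.019
endloop
endfacet
facet normal 0.762 -0.635 0.124
outer loop
vertex 3.231 -2.075 0.518
vertex 3.004 -2.452 -0.019
vertex 3.453 -1.934 -0.124
endloop
endfacet
facet normal 0.943 0.022 0.331
outer loop
vertex 3.231 -2.075 0.518
vertex 3.453 -1.934 -0.124
vertex 3.289 -1.416 0.308
endloop
endfacet
facet normal 0.488 0.226 0.843
outer loop
vertex 3.231 -2.075 0.518
vertex 3.289 -1.416 0.308
vertex 2.738 -1.614 0.68
endloop
endfacet
facet normal -0.625 -0.073 0.777
outer loop
vertex 2.562 -2.254 0.478
vertex 2.738 -1.614 0.68
vertex 2.207 -1.706 0.244
endloop
endfacet
facet normal -0.352 -0.934 0.059
outer loop
vertex 3.004 -2.452 -0.019
vertex 2.562 -2.254 0.478
vertex 2.371 -2.224 -0.188
endloop
endfacet
facet normal 0.566 -0.604 -0.561
outer loop
vertex 3.453 -1.934 -0.124
vertex 3.004 -2.452 -0.019
vertex 2.922 -2.026 -0.56
endloop
endfacet
facet normal 0.859 0.460 -0.226
outer loop
vertex 3.289 -1.416 0.308
vertex 3.453 -1.934 -0.124
vertex 3.098 -1.386 -0.358
endloop
endfacet
facet normal 0.123 0.789 0.602
outer loop
vertex 2.738 -1.614 0.68
vertex 3.289 -1.416 0.308
vertex 2.656 -1.188 0.139
endloop
endfacet

endsolid


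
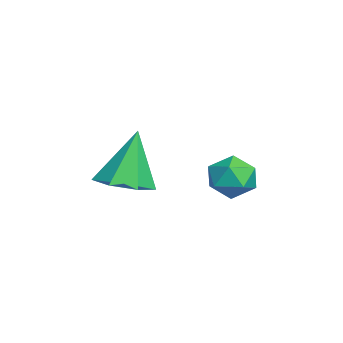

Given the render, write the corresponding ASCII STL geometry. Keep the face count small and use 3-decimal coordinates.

solid 
facet normal 0.243 -0.207 -0.948
outer loop
vertex 0.592 -2.662 1.499
vertex -0.112 -2.979 1.388
vertex 0.11 -2.239 1.283
endloop
endfacet
facet normal 0.509 0.773 0.379
outer loop
vertex 0.592 -2.662 1.499
vertex 0.11 -2.239 1.283
vertex -0.508 -2.641 2.932
endloop
endfacet
facet normal 0.243 -0.207 -0.948
outer loop
vertex 0.11 -2.239 1.283
vertex -0.112 -2.979 1.388
vertex -0.539 -2.373 1.146
endloop
endfacet
facet normal -0.230 0.962 0.148
outer loop
vertex 0.11 -2.239 1.283
vertex -0.539 -2.373 1.146
vertex -0.508 -2.641 2.932
endloop
endfacet
facet normal 0.243 -0.207 -0.948
outer loop
vertex -0.539 -2.373 1.146
vertex -0.112 -2.979 1.388
vertex -0.867 -2.963 1.191
endloop
endfacet
facet normal -0.868 0.489 0.088
outer loop
vertex -0.539 -2.373 1.146
vertex -0.867 -2.963 1.191
vertex -0.508 -2.641 2.932
endloop
endfacet
facet normal 0.243 -0.206 -0.948
outer loop
vertex -0.867 -2.963 1.191
vertex -0.112 -2.979 1.388
vertex -0.626 -3.566 1.384
endloop
endfacet
facet normal -0.925 -0.291 0.245
outer loop
vertex -0.867 -2.963 1.191
vertex -0.626 -3.566 1.384
vertex -0.508 -2.641 2.932
endloop
endfacet
facet normal 0.243 -0.206 -0.948
outer loop
vertex -0.626 -3.566 1.384
vertex -0.112 -2.979 1.388
vertex 0.002 -3.726 1.58
endloop
endfacet
facet normal -0.357 -0.790 0.499
outer loop
vertex -0.626 -3.566 1.384
vertex 0.002 -3.726 1.58
vertex -0.508 -2.641 2.932
endloop
endfacet
facet normal 0.242 -0.207 -0.948
outer loop
vertex 0.002 -3.726 1.58
vertex -0.112 -2.979 1.388
vertex 0.544 -3.324 1.631
endloop
endfacet
facet normal 0.406 -0.632 0.660
outer loop
vertex 0.002 -3.726 1.58
vertex 0.544 -3.324 1.631
vertex -0.508 -2.641 2.932
endloop
endfacet
facet normal 0.242 -0.207 -0.948
outer loop
vertex 0.544 -3.324 1.631
vertex -0.112 -2.979 1.388
vertex 0.592 -2.662 1.499
endloop
endfacet
facet normal 0.792 0.064 0.607
outer loop
vertex 0.544 -3.324 1.631
vertex 0.592 -2.662 1.499
vertex -0.508 -2.641 2.932
endloop
endfacet
facet normal -0.866 0.172 0.469
outer loop
vertex -2.546 0.139 0.782
vertex -2.697 -0.56 0.76
vertex -2.341 -0.289 1.318
endloop
endfacet
facet normal -0.373 0.650 0.662
outer loop
vertex -2.546 0.139 0.782
vertex -2.341 -0.289 1.318
vertex -1.897 0.215 1.073
endloop
endfacet
facet normal -0.148 0.986 0.072
outer loop
vertex -2.546 0.139 0.782
vertex -1.897 0.215 1.073
vertex -1.978 0.255 0.363
endloop
endfacet
facet normal -0.503 0.715 -0.484
outer loop
vertex -2.546 0.139 0.782
vertex -1.978 0.255 0.363
vertex -2.473 -0.224 0.17
endloop
endfacet
facet normal -0.948 0.212 -0.239
outer loop
vertex -2.546 0.139 0.782
vertex -2.473 -0.224 0.17
vertex -2.697 -0.56 0.76
endloop
endfacet
facet normal 0.182 0.296 0.938
outer loop
vertex -1.897 0.215 1.073
vertex -2.341 -0.289 1.318
vertex -1.647 -0.436 1.23
endloop
endfacet
facet normal -0.617 -0.477 0.626
outer loop
vertex -2.341 -0.289 1.318
vertex -2.697 -0.56 0.76
vertex -2.142 -0.915 1.037
endloop
endfacet
facet normal -0.748 -0.413 -0.519
outer loop
vertex -2.697 -0.56 0.76
vertex -2.473 -0.224 0.17
vertex -2.223 -0.875 0.327
endloop
endfacet
facet normal -0.031 0.401 -0.916
outer loop
vertex -2.473 -0.224 0.17
vertex -1.978 0.255 0.363
vertex -1.779 -0.371 0.082
endloop
endfacet
facet normal 0.544 0.839 -0.015
outer loop
vertex -1.978 0.255 0.363
vertex -1.897 0.215 1.073
vertex -1.423 -0.1 0.64
endloop
endfacet
facet normal 0.503 -0.715 0.484
outer loop
vertex -1.574 -0.799 0.618
vertex -1.647 -0.436 1.23
vertex -2.142 -0.915 1.037
endloop
endfacet
facet normal 0.148 -0.986 -0.072
outer loop
vertex -1.574 -0.799 0.618
vertex -2.142 -0.915 1.037
vertex -2.223 -0.875 0.327
endloop
endfacet
facet normal 0.373 -0.650 -0.662
outer loop
vertex -1.574 -0.799 0.618
vertex -2.223 -0.875 0.327
vertex -1.779 -0.371 0.082
endloop
endfacet
facet normal 0.866 -0.172 -0.469
outer loop
vertex -1.574 -0.799 0.618
vertex -1.779 -0.371 0.082
vertex -1.423 -0.1 0.64
endloop
endfacet
facet normal 0.948 -0.212 0.239
outer loop
vertex -1.574 -0.799 0.618
vertex -1.423 -0.1 0.64
vertex -1.647 -0.436 1.23
endloop
endfacet
facet normal 0.031 -0.401 0.916
outer loop
vertex -2.142 -0.915 1.037
vertex -1.647 -0.436 1.23
vertex -2.341 -0.289 1.318
endloop
endfacet
facet normal -0.544 -0.839 0.015
outer loop
vertex -2.223 -0.875 0.327
vertex -2.142 -0.915 1.037
vertex -2.697 -0.56 0.76
endloop
endfacet
facet normal -0.182 -0.296 -0.938
outer loop
vertex -1.779 -0.371 0.082
vertex -2.223 -0.875 0.327
vertex -2.473 -0.224 0.17
endloop
endfacet
facet normal 0.617 0.477 -0.626
outer loop
vertex -1.423 -0.1 0.64
vertex -1.779 -0.371 0.082
vertex -1.978 0.255 0.363
endloop
endfacet
facet normal 0.748 0.413 0.519
outer loop
vertex -1.647 -0.436 1.23
vertex -1.423 -0.1 0.64
vertex -1.897 0.215 1.073
endloop
endfacet

endsolid


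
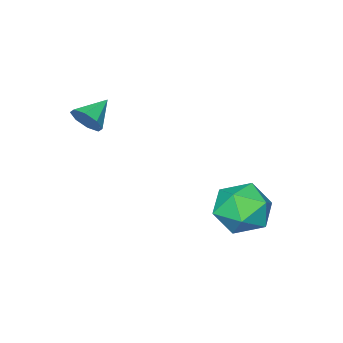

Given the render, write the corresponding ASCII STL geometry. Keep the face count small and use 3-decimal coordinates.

solid 
facet normal 0.496 0.696 -0.519
outer loop
vertex -2.915 1.966 -1.86
vertex -3.664 2.77 -1.498
vertex -2.71 2.549 -0.883
endloop
endfacet
facet normal 0.936 0.178 -0.303
outer loop
vertex -2.915 1.966 -1.86
vertex -2.71 2.549 -0.883
vertex -2.509 1.411 -0.931
endloop
endfacet
facet normal 0.696 -0.440 -0.567
outer loop
vertex -2.915 1.966 -1.86
vertex -2.509 1.411 -0.931
vertex -3.339 0.928 -1.575
endloop
endfacet
facet normal 0.108 -0.304 -0.947
outer loop
vertex -2.915 1.966 -1.86
vertex -3.339 0.928 -1.575
vertex -4.053 1.768 -1.926
endloop
endfacet
facet normal -0.016 0.398 -0.917
outer loop
vertex -2.915 1.966 -1.86
vertex -4.053 1.768 -1.926
vertex -3.664 2.77 -1.498
endloop
endfacet
facet normal 0.901 0.142 0.409
outer loop
vertex -2.509 1.411 -0.931
vertex -2.71 2.549 -0.883
vertex -3.007 1.872 0.006
endloop
endfacet
facet normal 0.189 0.980 0.059
outer loop
vertex -2.71 2.549 -0.883
vertex -3.664 2.77 -1.498
vertex -3.721 2.712 -0.345
endloop
endfacet
facet normal -0.640 0.498 -0.585
outer loop
vertex -3.664 2.77 -1.498
vertex -4.053 1.768 -1.926
vertex -4.551 2.229 -0.989
endloop
endfacet
facet normal -0.439 -0.638 -0.633
outer loop
vertex -4.053 1.768 -1.926
vertex -3.339 0.928 -1.575
vertex -4.35 1.091 -1.037
endloop
endfacet
facet normal 0.513 -0.858 -0.018
outer loop
vertex -3.339 0.928 -1.575
vertex -2.509 1.411 -0.931
vertex -3.396 0.87 -0.422
endloop
endfacet
facet normal -0.108 0.304 0.947
outer loop
vertex -4.145 1.674 -0.06
vertex -3.007 1.872 0.006
vertex -3.721 2.712 -0.345
endloop
endfacet
facet normal -0.696 0.440 0.567
outer loop
vertex -4.145 1.674 -0.06
vertex -3.721 2.712 -0.345
vertex -4.551 2.229 -0.989
endloop
endfacet
facet normal -0.936 -0.178 0.303
outer loop
vertex -4.145 1.674 -0.06
vertex -4.551 2.229 -0.989
vertex -4.35 1.091 -1.037
endloop
endfacet
facet normal -0.496 -0.696 0.519
outer loop
vertex -4.145 1.674 -0.06
vertex -4.35 1.091 -1.037
vertex -3.396 0.87 -0.422
endloop
endfacet
facet normal 0.016 -0.398 0.917
outer loop
vertex -4.145 1.674 -0.06
vertex -3.396 0.87 -0.422
vertex -3.007 1.872 0.006
endloop
endfacet
facet normal 0.439 0.638 0.633
outer loop
vertex -3.721 2.712 -0.345
vertex -3.007 1.872 0.006
vertex -2.71 2.549 -0.883
endloop
endfacet
facet normal -0.513 0.858 0.018
outer loop
vertex -4.551 2.229 -0.989
vertex -3.721 2.712 -0.345
vertex -3.664 2.77 -1.498
endloop
endfacet
facet normal -0.901 -0.142 -0.409
outer loop
vertex -4.35 1.091 -1.037
vertex -4.551 2.229 -0.989
vertex -4.053 1.768 -1.926
endloop
endfacet
facet normal -0.189 -0.980 -0.059
outer loop
vertex -3.396 0.87 -0.422
vertex -4.35 1.091 -1.037
vertex -3.339 0.928 -1.575
endloop
endfacet
facet normal 0.640 -0.498 0.585
outer loop
vertex -3.007 1.872 0.006
vertex -3.396 0.87 -0.422
vertex -2.509 1.411 -0.931
endloop
endfacet
facet normal 0.889 0.068 -0.454
outer loop
vertex 0.08 -2.475 3.573
vertex -0.216 -2.21 3.033
vertex 0.052 -1.963 3.595
endloop
endfacet
facet normal -0.010 -0.043 0.999
outer loop
vertex 0.08 -2.475 3.573
vertex 0.052 -1.963 3.595
vertex -1.264 -2.29 3.567
endloop
endfacet
facet normal 0.889 0.067 -0.453
outer loop
vertex 0.052 -1.963 3.595
vertex -0.216 -2.21 3.033
vertex -0.132 -1.596 3.288
endloop
endfacet
facet normal -0.162 0.584 0.795
outer loop
vertex 0.052 -1.963 3.595
vertex -0.132 -1.596 3.288
vertex -1.264 -2.29 3.567
endloop
endfacet
facet normal 0.888 0.067 -0.455
outer loop
vertex -0.132 -1.596 3.288
vertex -0.216 -2.21 3.033
vertex -0.366 -1.589 2.832
endloop
endfacet
facet normal -0.461 0.852 0.249
outer loop
vertex -0.132 -1.596 3.288
vertex -0.366 -1.589 2.832
vertex -1.264 -2.29 3.567
endloop
endfacet
facet normal 0.889 0.068 -0.452
outer loop
vertex -0.366 -1.589 2.832
vertex -0.216 -2.21 3.033
vertex -0.511 -1.945 2.493
endloop
endfacet
facet normal -0.732 0.602 -0.319
outer loop
vertex -0.366 -1.589 2.832
vertex -0.511 -1.945 2.493
vertex -1.264 -2.29 3.567
endloop
endfacet
facet normal 0.889 0.069 -0.452
outer loop
vertex -0.511 -1.945 2.493
vertex -0.216 -2.21 3.033
vertex -0.483 -2.456 2.47
endloop
endfacet
facet normal -0.816 -0.019 -0.578
outer loop
vertex -0.511 -1.945 2.493
vertex -0.483 -2.456 2.47
vertex -1.264 -2.29 3.567
endloop
endfacet
facet normal 0.890 0.068 -0.452
outer loop
vertex -0.483 -2.456 2.47
vertex -0.216 -2.21 3.033
vertex -0.299 -2.823 2.777
endloop
endfacet
facet normal -0.664 -0.647 -0.375
outer loop
vertex -0.483 -2.456 2.47
vertex -0.299 -2.823 2.777
vertex -1.264 -2.29 3.567
endloop
endfacet
facet normal 0.888 0.069 -0.454
outer loop
vertex -0.299 -2.823 2.777
vertex -0.216 -2.21 3.033
vertex -0.065 -2.831 3.234
endloop
endfacet
facet normal -0.365 -0.915 0.171
outer loop
vertex -0.299 -2.823 2.777
vertex -0.065 -2.831 3.234
vertex -1.264 -2.29 3.567
endloop
endfacet
facet normal 0.889 0.069 -0.453
outer loop
vertex -0.065 -2.831 3.234
vertex -0.216 -2.21 3.033
vertex 0.08 -2.475 3.573
endloop
endfacet
facet normal -0.095 -0.666 0.740
outer loop
vertex -0.065 -2.831 3.234
vertex 0.08 -2.475 3.573
vertex -1.264 -2.29 3.567
endloop
endfacet

endsolid


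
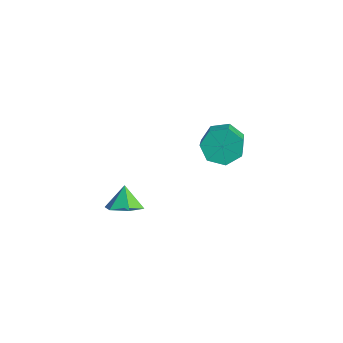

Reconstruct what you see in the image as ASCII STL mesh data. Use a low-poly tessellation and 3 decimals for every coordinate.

solid 
facet normal -0.684 0.497 -0.535
outer loop
vertex 3.245 2.239 2.295
vertex 2.701 2.391 3.132
vertex 3.429 2.971 2.74
endloop
endfacet
facet normal 0.699 0.235 -0.675
outer loop
vertex 3.245 2.239 2.295
vertex 3.429 2.971 2.74
vertex 4.263 1.498 3.091
endloop
endfacet
facet normal 0.700 0.235 -0.675
outer loop
vertex 4.263 1.498 3.091
vertex 3.429 2.971 2.74
vertex 4.447 2.229 3.537
endloop
endfacet
facet normal 0.683 -0.498 0.534
outer loop
vertex 4.263 1.498 3.091
vertex 4.447 2.229 3.537
vertex 3.719 1.649 3.928
endloop
endfacet
facet normal -0.684 0.497 -0.534
outer loop
vertex 3.429 2.971 2.74
vertex 2.701 2.391 3.132
vertex 3.065 3.266 3.481
endloop
endfacet
facet normal 0.601 0.799 -0.023
outer loop
vertex 3.429 2.971 2.74
vertex 3.065 3.266 3.481
vertex 4.447 2.229 3.537
endloop
endfacet
facet normal 0.601 0.799 -0.024
outer loop
vertex 4.447 2.229 3.537
vertex 3.065 3.266 3.481
vertex 4.083 2.525 4.277
endloop
endfacet
facet normal 0.683 -0.497 0.535
outer loop
vertex 4.447 2.229 3.537
vertex 4.083 2.525 4.277
vertex 3.719 1.649 3.928
endloop
endfacet
facet normal -0.683 0.497 -0.535
outer loop
vertex 3.065 3.266 3.481
vertex 2.701 2.391 3.132
vertex 2.426 2.902 3.958
endloop
endfacet
facet normal 0.049 0.761 0.646
outer loop
vertex 3.065 3.266 3.481
vertex 2.426 2.902 3.958
vertex 4.083 2.525 4.277
endloop
endfacet
facet normal 0.049 0.762 0.646
outer loop
vertex 4.083 2.525 4.277
vertex 2.426 2.902 3.958
vertex 3.444 2.161 4.755
endloop
endfacet
facet normal 0.683 -0.497 0.535
outer loop
vertex 4.083 2.525 4.277
vertex 3.444 2.161 4.755
vertex 3.719 1.649 3.928
endloop
endfacet
facet normal -0.684 0.496 -0.535
outer loop
vertex 2.426 2.902 3.958
vertex 2.701 2.391 3.132
vertex 1.995 2.153 3.814
endloop
endfacet
facet normal -0.539 0.151 0.829
outer loop
vertex 2.426 2.902 3.958
vertex 1.995 2.153 3.814
vertex 3.444 2.161 4.755
endloop
endfacet
facet normal -0.539 0.150 0.829
outer loop
vertex 3.444 2.161 4.755
vertex 1.995 2.153 3.814
vertex 3.013 1.412 4.61
endloop
endfacet
facet normal 0.683 -0.497 0.535
outer loop
vertex 3.444 2.161 4.755
vertex 3.013 1.412 4.61
vertex 3.719 1.649 3.928
endloop
endfacet
facet normal -0.684 0.497 -0.534
outer loop
vertex 1.995 2.153 3.814
vertex 2.701 2.391 3.132
vertex 2.095 1.583 3.155
endloop
endfacet
facet normal -0.721 -0.574 0.387
outer loop
vertex 1.995 2.153 3.814
vertex 2.095 1.583 3.155
vertex 3.013 1.412 4.61
endloop
endfacet
facet normal -0.721 -0.574 0.388
outer loop
vertex 3.013 1.412 4.61
vertex 2.095 1.583 3.155
vertex 3.113 0.842 3.952
endloop
endfacet
facet normal 0.683 -0.497 0.535
outer loop
vertex 3.013 1.412 4.61
vertex 3.113 0.842 3.952
vertex 3.719 1.649 3.928
endloop
endfacet
facet normal -0.684 0.497 -0.534
outer loop
vertex 2.095 1.583 3.155
vertex 2.701 2.391 3.132
vertex 2.651 1.621 2.479
endloop
endfacet
facet normal -0.360 -0.867 -0.345
outer loop
vertex 2.095 1.583 3.155
vertex 2.651 1.621 2.479
vertex 3.113 0.842 3.952
endloop
endfacet
facet normal -0.360 -0.867 -0.345
outer loop
vertex 3.113 0.842 3.952
vertex 2.651 1.621 2.479
vertex 3.669 0.88 3.276
endloop
endfacet
facet normal 0.684 -0.497 0.534
outer loop
vertex 3.113 0.842 3.952
vertex 3.669 0.88 3.276
vertex 3.719 1.649 3.928
endloop
endfacet
facet normal -0.683 0.498 -0.534
outer loop
vertex 2.651 1.621 2.479
vertex 2.701 2.391 3.132
vertex 3.245 2.239 2.295
endloop
endfacet
facet normal 0.273 -0.506 -0.818
outer loop
vertex 2.651 1.621 2.479
vertex 3.245 2.239 2.295
vertex 3.669 0.88 3.276
endloop
endfacet
facet normal 0.272 -0.506 -0.819
outer loop
vertex 3.669 0.88 3.276
vertex 3.245 2.239 2.295
vertex 4.263 1.498 3.091
endloop
endfacet
facet normal 0.684 -0.497 0.534
outer loop
vertex 3.669 0.88 3.276
vertex 4.263 1.498 3.091
vertex 3.719 1.649 3.928
endloop
endfacet
facet normal 0.487 -0.306 -0.818
outer loop
vertex 4.237 -2.74 2.117
vertex 3.617 -3.381 1.987
vertex 3.508 -2.567 1.618
endloop
endfacet
facet normal 0.004 0.947 0.322
outer loop
vertex 4.237 -2.74 2.117
vertex 3.508 -2.567 1.618
vertex 3.043 -3.019 2.953
endloop
endfacet
facet normal 0.487 -0.306 -0.818
outer loop
vertex 3.508 -2.567 1.618
vertex 3.617 -3.381 1.987
vertex 2.889 -3.208 1.489
endloop
endfacet
facet normal -0.718 0.696 -0.014
outer loop
vertex 3.508 -2.567 1.618
vertex 2.889 -3.208 1.489
vertex 3.043 -3.019 2.953
endloop
endfacet
facet normal 0.487 -0.306 -0.818
outer loop
vertex 2.889 -3.208 1.489
vertex 3.617 -3.381 1.987
vertex 2.998 -4.021 1.858
endloop
endfacet
facet normal -0.990 -0.081 0.115
outer loop
vertex 2.889 -3.208 1.489
vertex 2.998 -4.021 1.858
vertex 3.043 -3.019 2.953
endloop
endfacet
facet normal 0.487 -0.306 -0.818
outer loop
vertex 2.998 -4.021 1.858
vertex 3.617 -3.381 1.987
vertex 3.727 -4.194 2.357
endloop
endfacet
facet normal -0.541 -0.609 0.580
outer loop
vertex 2.998 -4.021 1.858
vertex 3.727 -4.194 2.357
vertex 3.043 -3.019 2.953
endloop
endfacet
facet normal 0.487 -0.306 -0.818
outer loop
vertex 3.727 -4.194 2.357
vertex 3.617 -3.381 1.987
vertex 4.346 -3.554 2.486
endloop
endfacet
facet normal 0.181 -0.359 0.916
outer loop
vertex 3.727 -4.194 2.357
vertex 4.346 -3.554 2.486
vertex 3.043 -3.019 2.953
endloop
endfacet
facet normal 0.487 -0.306 -0.818
outer loop
vertex 4.346 -3.554 2.486
vertex 3.617 -3.381 1.987
vertex 4.237 -2.74 2.117
endloop
endfacet
facet normal 0.454 0.418 0.787
outer loop
vertex 4.346 -3.554 2.486
vertex 4.237 -2.74 2.117
vertex 3.043 -3.019 2.953
endloop
endfacet

endsolid


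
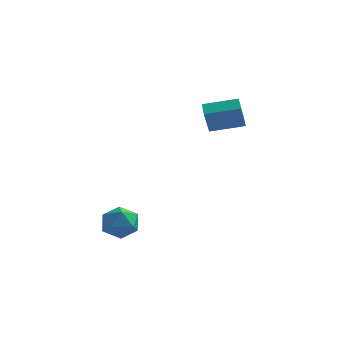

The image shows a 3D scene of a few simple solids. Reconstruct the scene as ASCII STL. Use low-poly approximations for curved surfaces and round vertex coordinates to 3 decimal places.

solid 
facet normal -0.754 0.426 0.500
outer loop
vertex -1.456 -3.137 -2.069
vertex -1.472 -4.045 -1.319
vertex -0.794 -3.109 -1.095
endloop
endfacet
facet normal -0.334 0.921 0.201
outer loop
vertex -1.456 -3.137 -2.069
vertex -0.794 -3.109 -1.095
vertex -0.353 -2.726 -2.118
endloop
endfacet
facet normal -0.321 0.803 -0.503
outer loop
vertex -1.456 -3.137 -2.069
vertex -0.353 -2.726 -2.118
vertex -0.76 -3.425 -2.974
endloop
endfacet
facet normal -0.733 0.236 -0.638
outer loop
vertex -1.456 -3.137 -2.069
vertex -0.76 -3.425 -2.974
vertex -1.452 -4.24 -2.481
endloop
endfacet
facet normal -1.000 0.003 -0.018
outer loop
vertex -1.456 -3.137 -2.069
vertex -1.452 -4.24 -2.481
vertex -1.472 -4.045 -1.319
endloop
endfacet
facet normal 0.328 0.830 0.452
outer loop
vertex -0.353 -2.726 -2.118
vertex -0.794 -3.109 -1.095
vertex 0.312 -3.38 -1.399
endloop
endfacet
facet normal -0.350 0.029 0.936
outer loop
vertex -0.794 -3.109 -1.095
vertex -1.472 -4.045 -1.319
vertex -0.38 -4.195 -0.906
endloop
endfacet
facet normal -0.749 -0.655 0.097
outer loop
vertex -1.472 -4.045 -1.319
vertex -1.452 -4.24 -2.481
vertex -0.787 -4.894 -1.762
endloop
endfacet
facet normal -0.317 -0.279 -0.906
outer loop
vertex -1.452 -4.24 -2.481
vertex -0.76 -3.425 -2.974
vertex -0.346 -4.511 -2.785
endloop
endfacet
facet normal 0.347 0.639 -0.687
outer loop
vertex -0.76 -3.425 -2.974
vertex -0.353 -2.726 -2.118
vertex 0.332 -3.575 -2.561
endloop
endfacet
facet normal 0.733 -0.236 0.638
outer loop
vertex 0.316 -4.483 -1.811
vertex 0.312 -3.38 -1.399
vertex -0.38 -4.195 -0.906
endloop
endfacet
facet normal 0.321 -0.803 0.503
outer loop
vertex 0.316 -4.483 -1.811
vertex -0.38 -4.195 -0.906
vertex -0.787 -4.894 -1.762
endloop
endfacet
facet normal 0.334 -0.921 -0.201
outer loop
vertex 0.316 -4.483 -1.811
vertex -0.787 -4.894 -1.762
vertex -0.346 -4.511 -2.785
endloop
endfacet
facet normal 0.754 -0.426 -0.500
outer loop
vertex 0.316 -4.483 -1.811
vertex -0.346 -4.511 -2.785
vertex 0.332 -3.575 -2.561
endloop
endfacet
facet normal 1.000 -0.003 0.018
outer loop
vertex 0.316 -4.483 -1.811
vertex 0.332 -3.575 -2.561
vertex 0.312 -3.38 -1.399
endloop
endfacet
facet normal 0.317 0.279 0.906
outer loop
vertex -0.38 -4.195 -0.906
vertex 0.312 -3.38 -1.399
vertex -0.794 -3.109 -1.095
endloop
endfacet
facet normal -0.347 -0.639 0.687
outer loop
vertex -0.787 -4.894 -1.762
vertex -0.38 -4.195 -0.906
vertex -1.472 -4.045 -1.319
endloop
endfacet
facet normal -0.328 -0.830 -0.452
outer loop
vertex -0.346 -4.511 -2.785
vertex -0.787 -4.894 -1.762
vertex -1.452 -4.24 -2.481
endloop
endfacet
facet normal 0.350 -0.029 -0.936
outer loop
vertex 0.332 -3.575 -2.561
vertex -0.346 -4.511 -2.785
vertex -0.76 -3.425 -2.974
endloop
endfacet
facet normal 0.749 0.655 -0.097
outer loop
vertex 0.312 -3.38 -1.399
vertex 0.332 -3.575 -2.561
vertex -0.353 -2.726 -2.118
endloop
endfacet
facet normal -0.950 -0.240 -0.199
outer loop
vertex 2.711 2.201 4.065
vertex 2.396 3.146 4.426
vertex 2.879 2.871 2.457
endloop
endfacet
facet normal 0.298 -0.892 -0.341
outer loop
vertex 4.864 3.374 2.874
vertex 2.711 2.201 4.065
vertex 2.879 2.871 2.457
endloop
endfacet
facet normal -0.950 -0.240 -0.199
outer loop
vertex 2.879 2.871 2.457
vertex 2.396 3.146 4.426
vertex 2.564 3.816 2.818
endloop
endfacet
facet normal 0.096 0.383 -0.919
outer loop
vertex 2.564 3.816 2.818
vertex 4.864 3.374 2.874
vertex 2.879 2.871 2.457
endloop
endfacet
facet normal -0.096 -0.383 0.919
outer loop
vertex 2.711 2.201 4.065
vertex 4.381 3.649 4.843
vertex 2.396 3.146 4.426
endloop
endfacet
facet normal 0.298 -0.892 -0.341
outer loop
vertex 4.696 2.704 4.482
vertex 2.711 2.201 4.065
vertex 4.864 3.374 2.874
endloop
endfacet
facet normal -0.096 -0.383 0.919
outer loop
vertex 4.696 2.704 4.482
vertex 4.381 3.649 4.843
vertex 2.711 2.201 4.065
endloop
endfacet
facet normal -0.298 0.892 0.341
outer loop
vertex 2.396 3.146 4.426
vertex 4.381 3.649 4.843
vertex 2.564 3.816 2.818
endloop
endfacet
facet normal 0.096 0.383 -0.919
outer loop
vertex 4.549 4.319 3.235
vertex 4.864 3.374 2.874
vertex 2.564 3.816 2.818
endloop
endfacet
facet normal -0.298 0.892 0.341
outer loop
vertex 2.564 3.816 2.818
vertex 4.381 3.649 4.843
vertex 4.549 4.319 3.235
endloop
endfacet
facet normal 0.950 0.240 0.199
outer loop
vertex 4.549 4.319 3.235
vertex 4.696 2.704 4.482
vertex 4.864 3.374 2.874
endloop
endfacet
facet normal 0.950 0.240 0.199
outer loop
vertex 4.381 3.649 4.843
vertex 4.696 2.704 4.482
vertex 4.549 4.319 3.235
endloop
endfacet

endsolid


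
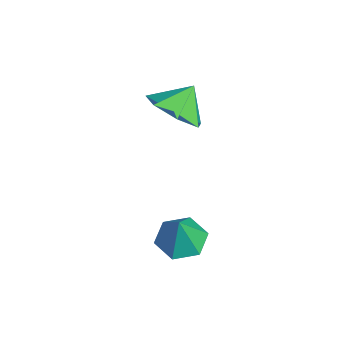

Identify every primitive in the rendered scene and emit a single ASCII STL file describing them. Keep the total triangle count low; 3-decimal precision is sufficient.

solid 
facet normal 0.300 -0.623 -0.722
outer loop
vertex -0.191 -3.134 2.225
vertex -1.109 -3.025 1.749
vertex -0.243 -2.463 1.624
endloop
endfacet
facet normal 0.544 0.583 0.603
outer loop
vertex -0.191 -3.134 2.225
vertex -0.243 -2.463 1.624
vertex -1.451 -2.315 2.571
endloop
endfacet
facet normal 0.300 -0.623 -0.722
outer loop
vertex -0.243 -2.463 1.624
vertex -1.109 -3.025 1.749
vertex -0.947 -2.215 1.117
endloop
endfacet
facet normal 0.233 0.961 0.147
outer loop
vertex -0.243 -2.463 1.624
vertex -0.947 -2.215 1.117
vertex -1.451 -2.315 2.571
endloop
endfacet
facet normal 0.301 -0.623 -0.722
outer loop
vertex -0.947 -2.215 1.117
vertex -1.109 -3.025 1.749
vertex -1.773 -2.577 1.085
endloop
endfacet
facet normal -0.398 0.914 -0.075
outer loop
vertex -0.947 -2.215 1.117
vertex -1.773 -2.577 1.085
vertex -1.451 -2.315 2.571
endloop
endfacet
facet normal 0.301 -0.623 -0.722
outer loop
vertex -1.773 -2.577 1.085
vertex -1.109 -3.025 1.749
vertex -2.099 -3.277 1.553
endloop
endfacet
facet normal -0.873 0.477 0.105
outer loop
vertex -1.773 -2.577 1.085
vertex -2.099 -3.277 1.553
vertex -1.451 -2.315 2.571
endloop
endfacet
facet normal 0.301 -0.623 -0.722
outer loop
vertex -2.099 -3.277 1.553
vertex -1.109 -3.025 1.749
vertex -1.679 -3.787 2.168
endloop
endfacet
facet normal -0.834 -0.022 0.551
outer loop
vertex -2.099 -3.277 1.553
vertex -1.679 -3.787 2.168
vertex -1.451 -2.315 2.571
endloop
endfacet
facet normal 0.301 -0.623 -0.722
outer loop
vertex -1.679 -3.787 2.168
vertex -1.109 -3.025 1.749
vertex -0.83 -3.723 2.467
endloop
endfacet
facet normal -0.311 -0.206 0.928
outer loop
vertex -1.679 -3.787 2.168
vertex -0.83 -3.723 2.467
vertex -1.451 -2.315 2.571
endloop
endfacet
facet normal 0.301 -0.623 -0.722
outer loop
vertex -0.83 -3.723 2.467
vertex -1.109 -3.025 1.749
vertex -0.191 -3.134 2.225
endloop
endfacet
facet normal 0.302 0.063 0.951
outer loop
vertex -0.83 -3.723 2.467
vertex -0.191 -3.134 2.225
vertex -1.451 -2.315 2.571
endloop
endfacet
facet normal -0.311 0.122 -0.942
outer loop
vertex 1.985 -3.791 -2.559
vertex 1.312 -3.354 -2.28
vertex 2.034 -2.948 -2.466
endloop
endfacet
facet normal 0.985 -0.075 0.158
outer loop
vertex 1.985 -3.791 -2.559
vertex 2.034 -2.948 -2.466
vertex 1.748 -3.526 -0.96
endloop
endfacet
facet normal -0.312 0.123 -0.942
outer loop
vertex 2.034 -2.948 -2.466
vertex 1.312 -3.354 -2.28
vertex 1.361 -2.511 -2.186
endloop
endfacet
facet normal 0.610 0.694 0.382
outer loop
vertex 2.034 -2.948 -2.466
vertex 1.361 -2.511 -2.186
vertex 1.748 -3.526 -0.96
endloop
endfacet
facet normal -0.312 0.123 -0.942
outer loop
vertex 1.361 -2.511 -2.186
vertex 1.312 -3.354 -2.28
vertex 0.638 -2.918 -2.0
endloop
endfacet
facet normal -0.231 0.713 0.663
outer loop
vertex 1.361 -2.511 -2.186
vertex 0.638 -2.918 -2.0
vertex 1.748 -3.526 -0.96
endloop
endfacet
facet normal -0.312 0.122 -0.942
outer loop
vertex 0.638 -2.918 -2.0
vertex 1.312 -3.354 -2.28
vertex 0.589 -3.761 -2.093
endloop
endfacet
facet normal -0.694 -0.039 0.718
outer loop
vertex 0.638 -2.918 -2.0
vertex 0.589 -3.761 -2.093
vertex 1.748 -3.526 -0.96
endloop
endfacet
facet normal -0.312 0.122 -0.942
outer loop
vertex 0.589 -3.761 -2.093
vertex 1.312 -3.354 -2.28
vertex 1.263 -4.198 -2.373
endloop
endfacet
facet normal -0.319 -0.809 0.494
outer loop
vertex 0.589 -3.761 -2.093
vertex 1.263 -4.198 -2.373
vertex 1.748 -3.526 -0.96
endloop
endfacet
facet normal -0.312 0.122 -0.942
outer loop
vertex 1.263 -4.198 -2.373
vertex 1.312 -3.354 -2.28
vertex 1.985 -3.791 -2.559
endloop
endfacet
facet normal 0.521 -0.826 0.214
outer loop
vertex 1.263 -4.198 -2.373
vertex 1.985 -3.791 -2.559
vertex 1.748 -3.526 -0.96
endloop
endfacet

endsolid


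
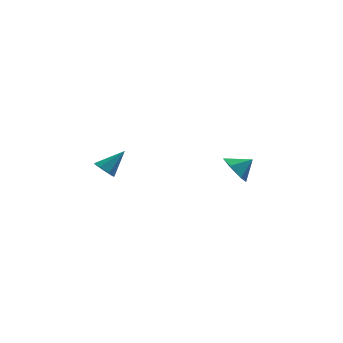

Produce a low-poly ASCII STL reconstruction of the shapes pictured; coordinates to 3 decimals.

solid 
facet normal -0.808 -0.110 -0.579
outer loop
vertex 3.952 2.277 -2.879
vertex 3.399 2.557 -2.16
vertex 3.747 3.198 -2.768
endloop
endfacet
facet normal 0.917 0.242 -0.317
outer loop
vertex 3.952 2.277 -2.879
vertex 3.747 3.198 -2.768
vertex 4.321 2.683 -1.5
endloop
endfacet
facet normal -0.808 -0.110 -0.578
outer loop
vertex 3.747 3.198 -2.768
vertex 3.399 2.557 -2.16
vertex 3.194 3.478 -2.048
endloop
endfacet
facet normal 0.543 0.834 0.093
outer loop
vertex 3.747 3.198 -2.768
vertex 3.194 3.478 -2.048
vertex 4.321 2.683 -1.5
endloop
endfacet
facet normal -0.808 -0.110 -0.578
outer loop
vertex 3.194 3.478 -2.048
vertex 3.399 2.557 -2.16
vertex 2.846 2.836 -1.44
endloop
endfacet
facet normal 0.098 0.656 0.749
outer loop
vertex 3.194 3.478 -2.048
vertex 2.846 2.836 -1.44
vertex 4.321 2.683 -1.5
endloop
endfacet
facet normal -0.809 -0.111 -0.578
outer loop
vertex 2.846 2.836 -1.44
vertex 3.399 2.557 -2.16
vertex 3.052 1.916 -1.551
endloop
endfacet
facet normal 0.029 -0.113 0.993
outer loop
vertex 2.846 2.836 -1.44
vertex 3.052 1.916 -1.551
vertex 4.321 2.683 -1.5
endloop
endfacet
facet normal -0.809 -0.111 -0.578
outer loop
vertex 3.052 1.916 -1.551
vertex 3.399 2.557 -2.16
vertex 3.605 1.636 -2.271
endloop
endfacet
facet normal 0.403 -0.705 0.584
outer loop
vertex 3.052 1.916 -1.551
vertex 3.605 1.636 -2.271
vertex 4.321 2.683 -1.5
endloop
endfacet
facet normal -0.808 -0.111 -0.578
outer loop
vertex 3.605 1.636 -2.271
vertex 3.399 2.557 -2.16
vertex 3.952 2.277 -2.879
endloop
endfacet
facet normal 0.847 -0.527 -0.072
outer loop
vertex 3.605 1.636 -2.271
vertex 3.952 2.277 -2.879
vertex 4.321 2.683 -1.5
endloop
endfacet
facet normal -0.675 -0.334 -0.658
outer loop
vertex -3.0 -2.277 0.106
vertex -3.363 -2.478 0.58
vertex -3.364 -1.916 0.296
endloop
endfacet
facet normal 0.538 0.748 -0.390
outer loop
vertex -3.0 -2.277 0.106
vertex -3.364 -1.916 0.296
vertex -2.357 -1.982 1.56
endloop
endfacet
facet normal -0.675 -0.334 -0.658
outer loop
vertex -3.364 -1.916 0.296
vertex -3.363 -2.478 0.58
vertex -3.727 -1.978 0.7
endloop
endfacet
facet normal -0.059 0.993 0.099
outer loop
vertex -3.364 -1.916 0.296
vertex -3.727 -1.978 0.7
vertex -2.357 -1.982 1.56
endloop
endfacet
facet normal -0.675 -0.333 -0.659
outer loop
vertex -3.727 -1.978 0.7
vertex -3.363 -2.478 0.58
vertex -3.816 -2.417 1.013
endloop
endfacet
facet normal -0.432 0.580 0.691
outer loop
vertex -3.727 -1.978 0.7
vertex -3.816 -2.417 1.013
vertex -2.357 -1.982 1.56
endloop
endfacet
facet normal -0.675 -0.333 -0.659
outer loop
vertex -3.816 -2.417 1.013
vertex -3.363 -2.478 0.58
vertex -3.564 -2.902 1.0
endloop
endfacet
facet normal -0.298 -0.180 0.938
outer loop
vertex -3.816 -2.417 1.013
vertex -3.564 -2.902 1.0
vertex -2.357 -1.982 1.56
endloop
endfacet
facet normal -0.675 -0.333 -0.659
outer loop
vertex -3.564 -2.902 1.0
vertex -3.363 -2.478 0.58
vertex -3.161 -3.068 0.671
endloop
endfacet
facet normal 0.241 -0.715 0.656
outer loop
vertex -3.564 -2.902 1.0
vertex -3.161 -3.068 0.671
vertex -2.357 -1.982 1.56
endloop
endfacet
facet normal -0.676 -0.333 -0.657
outer loop
vertex -3.161 -3.068 0.671
vertex -3.363 -2.478 0.58
vertex -2.91 -2.79 0.272
endloop
endfacet
facet normal 0.780 -0.623 0.056
outer loop
vertex -3.161 -3.068 0.671
vertex -2.91 -2.79 0.272
vertex -2.357 -1.982 1.56
endloop
endfacet
facet normal -0.676 -0.332 -0.658
outer loop
vertex -2.91 -2.79 0.272
vertex -3.363 -2.478 0.58
vertex -3.0 -2.277 0.106
endloop
endfacet
facet normal 0.912 0.028 -0.409
outer loop
vertex -2.91 -2.79 0.272
vertex -3.0 -2.277 0.106
vertex -2.357 -1.982 1.56
endloop
endfacet

endsolid


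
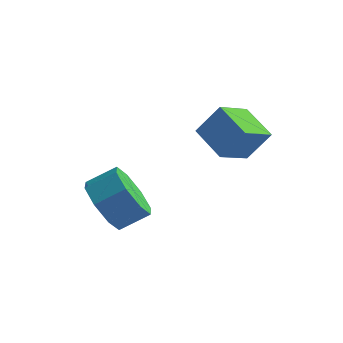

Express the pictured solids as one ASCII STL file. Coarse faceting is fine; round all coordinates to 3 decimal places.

solid 
facet normal -0.744 -0.434 -0.508
outer loop
vertex -3.218 -2.616 -0.451
vertex -3.66 -2.915 0.453
vertex -3.733 -2.069 -0.164
endloop
endfacet
facet normal 0.190 0.591 -0.784
outer loop
vertex -3.218 -2.616 -0.451
vertex -3.733 -2.069 -0.164
vertex -2.378 -2.125 0.123
endloop
endfacet
facet normal 0.190 0.591 -0.784
outer loop
vertex -2.378 -2.125 0.123
vertex -3.733 -2.069 -0.164
vertex -2.893 -1.578 0.41
endloop
endfacet
facet normal 0.744 0.434 0.508
outer loop
vertex -2.378 -2.125 0.123
vertex -2.893 -1.578 0.41
vertex -2.82 -2.425 1.027
endloop
endfacet
facet normal -0.744 -0.435 -0.508
outer loop
vertex -3.733 -2.069 -0.164
vertex -3.66 -2.915 0.453
vertex -4.205 -2.019 0.484
endloop
endfacet
facet normal -0.319 0.898 -0.302
outer loop
vertex -3.733 -2.069 -0.164
vertex -4.205 -2.019 0.484
vertex -2.893 -1.578 0.41
endloop
endfacet
facet normal -0.319 0.898 -0.302
outer loop
vertex -2.893 -1.578 0.41
vertex -4.205 -2.019 0.484
vertex -3.365 -1.528 1.058
endloop
endfacet
facet normal 0.744 0.434 0.508
outer loop
vertex -2.893 -1.578 0.41
vertex -3.365 -1.528 1.058
vertex -2.82 -2.425 1.027
endloop
endfacet
facet normal -0.744 -0.435 -0.508
outer loop
vertex -4.205 -2.019 0.484
vertex -3.66 -2.915 0.453
vertex -4.358 -2.493 1.114
endloop
endfacet
facet normal -0.641 0.680 0.356
outer loop
vertex -4.205 -2.019 0.484
vertex -4.358 -2.493 1.114
vertex -3.365 -1.528 1.058
endloop
endfacet
facet normal -0.641 0.680 0.356
outer loop
vertex -3.365 -1.528 1.058
vertex -4.358 -2.493 1.114
vertex -3.518 -2.002 1.688
endloop
endfacet
facet normal 0.744 0.435 0.508
outer loop
vertex -3.365 -1.528 1.058
vertex -3.518 -2.002 1.688
vertex -2.82 -2.425 1.027
endloop
endfacet
facet normal -0.744 -0.435 -0.508
outer loop
vertex -4.358 -2.493 1.114
vertex -3.66 -2.915 0.453
vertex -4.102 -3.215 1.357
endloop
endfacet
facet normal -0.588 0.063 0.806
outer loop
vertex -4.358 -2.493 1.114
vertex -4.102 -3.215 1.357
vertex -3.518 -2.002 1.688
endloop
endfacet
facet normal -0.588 0.063 0.806
outer loop
vertex -3.518 -2.002 1.688
vertex -4.102 -3.215 1.357
vertex -3.262 -2.724 1.931
endloop
endfacet
facet normal 0.744 0.435 0.508
outer loop
vertex -3.518 -2.002 1.688
vertex -3.262 -2.724 1.931
vertex -2.82 -2.425 1.027
endloop
endfacet
facet normal -0.744 -0.434 -0.508
outer loop
vertex -4.102 -3.215 1.357
vertex -3.66 -2.915 0.453
vertex -3.587 -3.762 1.07
endloop
endfacet
facet normal -0.190 -0.591 0.784
outer loop
vertex -4.102 -3.215 1.357
vertex -3.587 -3.762 1.07
vertex -3.262 -2.724 1.931
endloop
endfacet
facet normal -0.190 -0.591 0.784
outer loop
vertex -3.262 -2.724 1.931
vertex -3.587 -3.762 1.07
vertex -2.747 -3.271 1.644
endloop
endfacet
facet normal 0.744 0.434 0.508
outer loop
vertex -3.262 -2.724 1.931
vertex -2.747 -3.271 1.644
vertex -2.82 -2.425 1.027
endloop
endfacet
facet normal -0.744 -0.434 -0.508
outer loop
vertex -3.587 -3.762 1.07
vertex -3.66 -2.915 0.453
vertex -3.115 -3.812 0.422
endloop
endfacet
facet normal 0.319 -0.898 0.302
outer loop
vertex -3.587 -3.762 1.07
vertex -3.115 -3.812 0.422
vertex -2.747 -3.271 1.644
endloop
endfacet
facet normal 0.319 -0.898 0.302
outer loop
vertex -2.747 -3.271 1.644
vertex -3.115 -3.812 0.422
vertex -2.275 -3.321 0.996
endloop
endfacet
facet normal 0.744 0.435 0.508
outer loop
vertex -2.747 -3.271 1.644
vertex -2.275 -3.321 0.996
vertex -2.82 -2.425 1.027
endloop
endfacet
facet normal -0.744 -0.435 -0.508
outer loop
vertex -3.115 -3.812 0.422
vertex -3.66 -2.915 0.453
vertex -2.962 -3.338 -0.208
endloop
endfacet
facet normal 0.641 -0.680 -0.356
outer loop
vertex -3.115 -3.812 0.422
vertex -2.962 -3.338 -0.208
vertex -2.275 -3.321 0.996
endloop
endfacet
facet normal 0.641 -0.680 -0.356
outer loop
vertex -2.275 -3.321 0.996
vertex -2.962 -3.338 -0.208
vertex -2.122 -2.847 0.366
endloop
endfacet
facet normal 0.744 0.435 0.508
outer loop
vertex -2.275 -3.321 0.996
vertex -2.122 -2.847 0.366
vertex -2.82 -2.425 1.027
endloop
endfacet
facet normal -0.744 -0.435 -0.508
outer loop
vertex -2.962 -3.338 -0.208
vertex -3.66 -2.915 0.453
vertex -3.218 -2.616 -0.451
endloop
endfacet
facet normal 0.588 -0.063 -0.806
outer loop
vertex -2.962 -3.338 -0.208
vertex -3.218 -2.616 -0.451
vertex -2.122 -2.847 0.366
endloop
endfacet
facet normal 0.588 -0.063 -0.806
outer loop
vertex -2.122 -2.847 0.366
vertex -3.218 -2.616 -0.451
vertex -2.378 -2.125 0.123
endloop
endfacet
facet normal 0.744 0.435 0.508
outer loop
vertex -2.122 -2.847 0.366
vertex -2.378 -2.125 0.123
vertex -2.82 -2.425 1.027
endloop
endfacet
facet normal -0.747 0.560 0.357
outer loop
vertex -0.799 -0.191 3.87
vertex -0.267 0.912 3.254
vertex -1.5 -0.447 2.805
endloop
endfacet
facet normal -0.389 -0.804 0.449
outer loop
vertex -0.453 -1.232 2.306
vertex -0.799 -0.191 3.87
vertex -1.5 -0.447 2.805
endloop
endfacet
facet normal -0.747 0.560 0.357
outer loop
vertex -1.5 -0.447 2.805
vertex -0.267 0.912 3.254
vertex -0.968 0.655 2.19
endloop
endfacet
facet normal -0.538 -0.197 -0.819
outer loop
vertex -0.968 0.655 2.19
vertex -0.453 -1.232 2.306
vertex -1.5 -0.447 2.805
endloop
endfacet
facet normal 0.539 0.198 0.819
outer loop
vertex -0.799 -0.191 3.87
vertex 0.78 0.127 2.755
vertex -0.267 0.912 3.254
endloop
endfacet
facet normal -0.388 -0.805 0.450
outer loop
vertex 0.248 -0.975 3.37
vertex -0.799 -0.191 3.87
vertex -0.453 -1.232 2.306
endloop
endfacet
facet normal 0.539 0.197 0.819
outer loop
vertex 0.248 -0.975 3.37
vertex 0.78 0.127 2.755
vertex -0.799 -0.191 3.87
endloop
endfacet
facet normal 0.388 0.804 -0.450
outer loop
vertex -0.267 0.912 3.254
vertex 0.78 0.127 2.755
vertex -0.968 0.655 2.19
endloop
endfacet
facet normal -0.539 -0.197 -0.819
outer loop
vertex 0.079 -0.129 1.69
vertex -0.453 -1.232 2.306
vertex -0.968 0.655 2.19
endloop
endfacet
facet normal 0.388 0.805 -0.449
outer loop
vertex -0.968 0.655 2.19
vertex 0.78 0.127 2.755
vertex 0.079 -0.129 1.69
endloop
endfacet
facet normal 0.748 -0.560 -0.357
outer loop
vertex 0.079 -0.129 1.69
vertex 0.248 -0.975 3.37
vertex -0.453 -1.232 2.306
endloop
endfacet
facet normal 0.747 -0.560 -0.357
outer loop
vertex 0.78 0.127 2.755
vertex 0.248 -0.975 3.37
vertex 0.079 -0.129 1.69
endloop
endfacet

endsolid
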